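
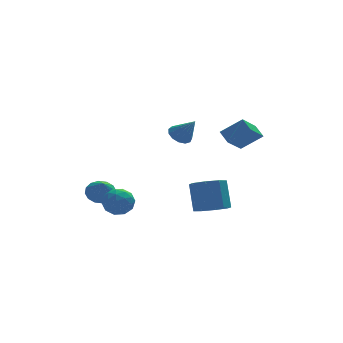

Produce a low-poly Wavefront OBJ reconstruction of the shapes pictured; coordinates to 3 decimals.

v 2.415 3.068 -4.002
v 3.414 3.395 -4.206
v 3.443 4.358 -2.522
v 2.445 4.032 -2.318
v 2.849 3.914 -4.493
v 2.879 4.877 -2.809
v 2.031 3.938 -4.493
v 2.06 4.901 -2.809
v 1.437 3.453 -4.204
v 1.467 4.416 -2.521
v 1.417 2.742 -3.798
v 1.446 3.705 -2.114
v 1.981 2.223 -3.511
v 2.011 3.186 -1.827
v 2.8 2.199 -3.511
v 2.829 3.162 -1.827
v 3.393 2.684 -3.799
v 3.423 3.647 -2.116
v -0.419 -0.271 3.4
v 0.036 -0.623 2.951
v 0.179 -1.029 4.6
v 0.232 -0.281 3.07
v 0.221 0.064 3.293
v 0.007 0.303 3.551
v -0.343 0.359 3.761
v -0.716 0.216 3.856
v -0.995 -0.082 3.807
v -1.091 -0.44 3.628
v -0.974 -0.744 3.377
v -0.68 -0.898 3.134
v -0.304 -0.853 2.975
v -3.662 4.27 -2.419
v -3.186 4.816 -1.92
v -3.738 3.37 -1.361
v -3.619 4.938 -1.847
v -4.063 4.88 -1.928
v -4.401 4.659 -2.14
v -4.54 4.334 -2.427
v -4.444 3.991 -2.712
v -4.138 3.723 -2.918
v -3.705 3.602 -2.99
v -3.261 3.659 -2.909
v -2.924 3.88 -2.697
v -2.784 4.206 -2.41
v -2.88 4.548 -2.125
v -3.674 2.112 -1.558
v -3.101 2.053 -2.322
v -3.699 0.567 -1.458
v -3.126 0.508 -2.222
v -2.788 0.853 -1.396
v -2.773 1.808 -1.458
v -4.027 0.812 -2.322
v -4.012 1.767 -2.384
v -3.32 1.25 -2.794
v -2.553 1.275 -2.222
v -4.247 1.345 -1.558
v -3.48 1.37 -0.986
v -3.386 2.218 -1.949
v -3.414 0.402 -1.831
v -3.215 0.605 -1.345
v -2.879 0.57 -1.795
v -3.193 2.074 -1.441
v -2.856 2.039 -1.89
v -2.671 1.334 -1.346
v -3.944 0.581 -1.89
v -3.607 0.546 -2.339
v -3.921 2.05 -1.985
v -3.585 2.015 -2.435
v -4.129 1.286 -2.434
v -3.177 1.711 -2.676
v -3.192 0.803 -2.617
v -3.722 0.982 -2.676
v -3.713 1.543 -2.712
v -2.727 1.726 -2.339
v -2.741 0.818 -2.28
v -2.542 1.021 -1.795
v -2.534 1.582 -1.831
v -2.855 1.254 -2.617
v -4.059 1.802 -1.5
v -4.073 0.894 -1.441
v -4.266 1.038 -1.949
v -4.258 1.599 -1.985
v -3.608 1.817 -1.163
v -3.623 0.909 -1.104
v -3.087 1.077 -1.068
v -3.078 1.638 -1.104
v -3.945 1.366 -1.163
v 3.367 1.006 1.429
v 2.261 -0.111 2.479
v 3.144 1.71 1.944
v 2.039 0.593 2.994
v 4.541 0.707 2.346
v 3.436 -0.41 3.396
v 4.319 1.411 2.861
v 3.213 0.294 3.911
f 2 1 5
f 2 5 3
f 3 5 6
f 3 6 4
f 5 1 7
f 5 7 6
f 6 7 8
f 6 8 4
f 7 1 9
f 7 9 8
f 8 9 10
f 8 10 4
f 9 1 11
f 9 11 10
f 10 11 12
f 10 12 4
f 11 1 13
f 11 13 12
f 12 13 14
f 12 14 4
f 13 1 15
f 13 15 14
f 14 15 16
f 14 16 4
f 15 1 17
f 15 17 16
f 16 17 18
f 16 18 4
f 17 1 2
f 17 2 18
f 18 2 3
f 18 3 4
f 20 19 22
f 20 22 21
f 22 19 23
f 22 23 21
f 23 19 24
f 23 24 21
f 24 19 25
f 24 25 21
f 25 19 26
f 25 26 21
f 26 19 27
f 26 27 21
f 27 19 28
f 27 28 21
f 28 19 29
f 28 29 21
f 29 19 30
f 29 30 21
f 30 19 31
f 30 31 21
f 31 19 20
f 31 20 21
f 33 32 35
f 33 35 34
f 35 32 36
f 35 36 34
f 36 32 37
f 36 37 34
f 37 32 38
f 37 38 34
f 38 32 39
f 38 39 34
f 39 32 40
f 39 40 34
f 40 32 41
f 40 41 34
f 41 32 42
f 41 42 34
f 42 32 43
f 42 43 34
f 43 32 44
f 43 44 34
f 44 32 45
f 44 45 34
f 45 32 33
f 45 33 34
f 46 83 62
f 83 57 86
f 62 86 51
f 83 86 62
f 46 62 58
f 62 51 63
f 58 63 47
f 62 63 58
f 46 58 67
f 58 47 68
f 67 68 53
f 58 68 67
f 46 67 79
f 67 53 82
f 79 82 56
f 67 82 79
f 46 79 83
f 79 56 87
f 83 87 57
f 79 87 83
f 47 63 74
f 63 51 77
f 74 77 55
f 63 77 74
f 51 86 64
f 86 57 85
f 64 85 50
f 86 85 64
f 57 87 84
f 87 56 80
f 84 80 48
f 87 80 84
f 56 82 81
f 82 53 69
f 81 69 52
f 82 69 81
f 53 68 73
f 68 47 70
f 73 70 54
f 68 70 73
f 49 75 61
f 75 55 76
f 61 76 50
f 75 76 61
f 49 61 59
f 61 50 60
f 59 60 48
f 61 60 59
f 49 59 66
f 59 48 65
f 66 65 52
f 59 65 66
f 49 66 71
f 66 52 72
f 71 72 54
f 66 72 71
f 49 71 75
f 71 54 78
f 75 78 55
f 71 78 75
f 50 76 64
f 76 55 77
f 64 77 51
f 76 77 64
f 48 60 84
f 60 50 85
f 84 85 57
f 60 85 84
f 52 65 81
f 65 48 80
f 81 80 56
f 65 80 81
f 54 72 73
f 72 52 69
f 73 69 53
f 72 69 73
f 55 78 74
f 78 54 70
f 74 70 47
f 78 70 74
f 89 91 88
f 92 89 88
f 88 91 90
f 90 92 88
f 89 95 91
f 93 89 92
f 93 95 89
f 91 95 90
f 94 92 90
f 90 95 94
f 94 93 92
f 95 93 94



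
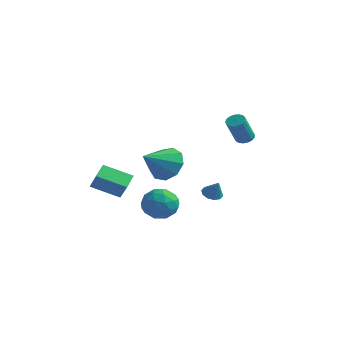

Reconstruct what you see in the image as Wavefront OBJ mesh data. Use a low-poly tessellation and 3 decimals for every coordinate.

v -1.304 3.325 -3.522
v -0.92 2.996 -3.807
v -0.776 3.175 -2.638
v -0.805 3.336 -3.818
v -0.88 3.671 -3.716
v -1.118 3.874 -3.54
v -1.426 3.867 -3.357
v -1.687 3.654 -3.237
v -1.802 3.314 -3.226
v -1.727 2.979 -3.328
v -1.49 2.776 -3.504
v -1.181 2.782 -3.687
v -1.687 0.158 -0.711
v -1.291 -0.391 -1.566
v -1.893 -1.398 0.191
v -0.736 -0.198 -1.107
v -0.626 0.161 -0.463
v -1.012 0.519 0.065
v -1.715 0.707 0.229
v -2.404 0.639 -0.046
v -2.758 0.345 -0.633
v -2.611 -0.036 -1.257
v -2.031 -0.327 -1.625
v -2.994 -4.016 -1.328
v -2.352 -4.261 -0.431
v -3.292 -3.192 -0.89
v -2.649 -3.436 0.007
v -1.771 -3.224 -1.987
v -1.128 -3.468 -1.09
v -2.068 -2.399 -1.549
v -1.426 -2.644 -0.652
v 1.146 2.76 1.01
v 1.534 2.488 0.824
v 1.583 1.627 2.184
v 1.194 1.9 2.37
v 1.643 2.674 0.938
v 1.692 1.814 2.298
v 1.638 2.881 1.069
v 1.687 2.02 2.428
v 1.52 3.059 1.186
v 1.568 2.198 2.546
v 1.316 3.169 1.263
v 1.365 2.309 2.623
v 1.073 3.186 1.282
v 1.122 2.325 2.642
v 0.847 3.105 1.239
v 0.896 2.244 2.599
v 0.689 2.945 1.143
v 0.738 2.084 2.503
v 0.636 2.743 1.017
v 0.685 1.882 2.377
v 0.7 2.545 0.89
v 0.748 1.684 2.249
v 0.865 2.396 0.789
v 0.914 1.535 2.149
v 1.095 2.331 0.74
v 1.144 1.47 2.1
v 1.337 2.364 0.752
v 1.385 1.503 2.112
v -0.865 -0.257 -3.387
v -0.292 -1.087 -3.418
v -1.908 -1.013 -2.382
v -1.335 -1.843 -2.413
v -0.997 -1.014 -1.946
v -0.353 -0.547 -2.567
v -1.847 -1.553 -3.233
v -1.203 -1.086 -3.854
v -0.899 -1.888 -3.322
v -0.374 -1.555 -2.527
v -1.826 -0.545 -3.273
v -1.301 -0.212 -2.478
v -0.487 -0.606 -3.491
v -1.713 -1.494 -2.309
v -1.514 -1.007 -2.035
v -1.178 -1.495 -2.053
v -0.523 -0.288 -2.991
v -0.186 -0.776 -3.009
v -0.601 -0.733 -2.144
v -2.014 -1.324 -2.791
v -1.677 -1.812 -2.809
v -1.022 -0.605 -3.747
v -0.686 -1.093 -3.765
v -1.599 -1.367 -3.656
v -0.507 -1.565 -3.452
v -1.12 -2.009 -2.862
v -1.421 -1.839 -3.344
v -1.042 -1.564 -3.709
v -0.199 -1.369 -2.985
v -0.811 -1.813 -2.394
v -0.613 -1.326 -2.12
v -0.234 -1.051 -2.485
v -0.555 -1.84 -2.929
v -1.389 -0.287 -3.406
v -2.001 -0.731 -2.815
v -1.966 -1.049 -3.315
v -1.587 -0.774 -3.68
v -1.08 -0.091 -2.938
v -1.693 -0.535 -2.348
v -1.158 -0.536 -2.091
v -0.779 -0.261 -2.456
v -1.645 -0.26 -2.871
f 2 1 4
f 2 4 3
f 4 1 5
f 4 5 3
f 5 1 6
f 5 6 3
f 6 1 7
f 6 7 3
f 7 1 8
f 7 8 3
f 8 1 9
f 8 9 3
f 9 1 10
f 9 10 3
f 10 1 11
f 10 11 3
f 11 1 12
f 11 12 3
f 12 1 2
f 12 2 3
f 14 13 16
f 14 16 15
f 16 13 17
f 16 17 15
f 17 13 18
f 17 18 15
f 18 13 19
f 18 19 15
f 19 13 20
f 19 20 15
f 20 13 21
f 20 21 15
f 21 13 22
f 21 22 15
f 22 13 23
f 22 23 15
f 23 13 14
f 23 14 15
f 25 27 24
f 28 25 24
f 24 27 26
f 26 28 24
f 25 31 27
f 29 25 28
f 29 31 25
f 27 31 26
f 30 28 26
f 26 31 30
f 30 29 28
f 31 29 30
f 33 32 36
f 33 36 34
f 34 36 37
f 34 37 35
f 36 32 38
f 36 38 37
f 37 38 39
f 37 39 35
f 38 32 40
f 38 40 39
f 39 40 41
f 39 41 35
f 40 32 42
f 40 42 41
f 41 42 43
f 41 43 35
f 42 32 44
f 42 44 43
f 43 44 45
f 43 45 35
f 44 32 46
f 44 46 45
f 45 46 47
f 45 47 35
f 46 32 48
f 46 48 47
f 47 48 49
f 47 49 35
f 48 32 50
f 48 50 49
f 49 50 51
f 49 51 35
f 50 32 52
f 50 52 51
f 51 52 53
f 51 53 35
f 52 32 54
f 52 54 53
f 53 54 55
f 53 55 35
f 54 32 56
f 54 56 55
f 55 56 57
f 55 57 35
f 56 32 58
f 56 58 57
f 57 58 59
f 57 59 35
f 58 32 33
f 58 33 59
f 59 33 34
f 59 34 35
f 60 97 76
f 97 71 100
f 76 100 65
f 97 100 76
f 60 76 72
f 76 65 77
f 72 77 61
f 76 77 72
f 60 72 81
f 72 61 82
f 81 82 67
f 72 82 81
f 60 81 93
f 81 67 96
f 93 96 70
f 81 96 93
f 60 93 97
f 93 70 101
f 97 101 71
f 93 101 97
f 61 77 88
f 77 65 91
f 88 91 69
f 77 91 88
f 65 100 78
f 100 71 99
f 78 99 64
f 100 99 78
f 71 101 98
f 101 70 94
f 98 94 62
f 101 94 98
f 70 96 95
f 96 67 83
f 95 83 66
f 96 83 95
f 67 82 87
f 82 61 84
f 87 84 68
f 82 84 87
f 63 89 75
f 89 69 90
f 75 90 64
f 89 90 75
f 63 75 73
f 75 64 74
f 73 74 62
f 75 74 73
f 63 73 80
f 73 62 79
f 80 79 66
f 73 79 80
f 63 80 85
f 80 66 86
f 85 86 68
f 80 86 85
f 63 85 89
f 85 68 92
f 89 92 69
f 85 92 89
f 64 90 78
f 90 69 91
f 78 91 65
f 90 91 78
f 62 74 98
f 74 64 99
f 98 99 71
f 74 99 98
f 66 79 95
f 79 62 94
f 95 94 70
f 79 94 95
f 68 86 87
f 86 66 83
f 87 83 67
f 86 83 87
f 69 92 88
f 92 68 84
f 88 84 61
f 92 84 88



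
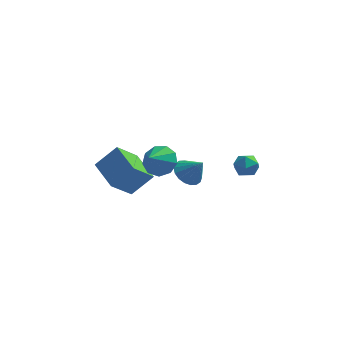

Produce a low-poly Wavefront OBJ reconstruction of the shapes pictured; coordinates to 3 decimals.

v -1.554 -0.783 -0.827
v -0.717 -0.603 -0.219
v -2.006 -1.837 0.107
v -1.264 -0.186 -0.014
v -1.947 -0.048 -0.189
v -2.446 -0.254 -0.663
v -2.527 -0.708 -1.214
v -2.153 -1.197 -1.584
v -1.498 -1.492 -1.6
v -0.869 -1.456 -1.254
v -0.561 -1.104 -0.709
v 2.614 0.299 -0.774
v 3.054 0.55 -1.432
v 3.146 -0.93 -0.888
v 3.586 -0.679 -1.546
v 3.769 -0.389 -0.789
v 3.44 0.371 -0.719
v 2.76 -0.751 -1.601
v 2.431 0.009 -1.531
v 3.144 -0.098 -1.943
v 3.767 0.125 -1.442
v 2.433 -0.505 -0.878
v 3.056 -0.282 -0.377
v -4.286 -0.714 -3.229
v -3.106 -0.214 -1.994
v -5.494 0.991 -2.767
v -4.314 1.491 -1.531
v -3.326 0.329 -4.569
v -2.146 0.829 -3.333
v -4.534 2.034 -4.106
v -3.354 2.534 -2.871
v -0.407 2.108 -3.731
v 0.359 2.388 -4.257
v 0.487 1.812 -2.589
v 0.235 2.754 -4.065
v -0.016 2.993 -3.807
v -0.345 3.056 -3.534
v -0.685 2.931 -3.3
v -0.971 2.643 -3.152
v -1.145 2.249 -3.118
v -1.172 1.827 -3.205
v -1.048 1.461 -3.397
v -0.797 1.223 -3.655
v -0.468 1.16 -3.928
v -0.128 1.285 -4.162
v 0.158 1.572 -4.311
v 0.331 1.966 -4.345
f 2 1 4
f 2 4 3
f 4 1 5
f 4 5 3
f 5 1 6
f 5 6 3
f 6 1 7
f 6 7 3
f 7 1 8
f 7 8 3
f 8 1 9
f 8 9 3
f 9 1 10
f 9 10 3
f 10 1 11
f 10 11 3
f 11 1 2
f 11 2 3
f 12 23 17
f 12 17 13
f 12 13 19
f 12 19 22
f 12 22 23
f 13 17 21
f 17 23 16
f 23 22 14
f 22 19 18
f 19 13 20
f 15 21 16
f 15 16 14
f 15 14 18
f 15 18 20
f 15 20 21
f 16 21 17
f 14 16 23
f 18 14 22
f 20 18 19
f 21 20 13
f 25 27 24
f 28 25 24
f 24 27 26
f 26 28 24
f 25 31 27
f 29 25 28
f 29 31 25
f 27 31 26
f 30 28 26
f 26 31 30
f 30 29 28
f 31 29 30
f 33 32 35
f 33 35 34
f 35 32 36
f 35 36 34
f 36 32 37
f 36 37 34
f 37 32 38
f 37 38 34
f 38 32 39
f 38 39 34
f 39 32 40
f 39 40 34
f 40 32 41
f 40 41 34
f 41 32 42
f 41 42 34
f 42 32 43
f 42 43 34
f 43 32 44
f 43 44 34
f 44 32 45
f 44 45 34
f 45 32 46
f 45 46 34
f 46 32 47
f 46 47 34
f 47 32 33
f 47 33 34



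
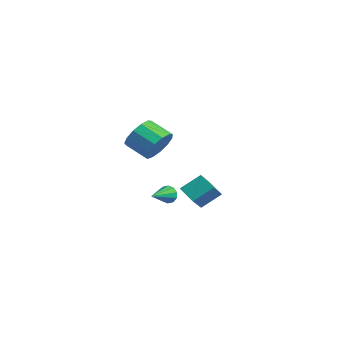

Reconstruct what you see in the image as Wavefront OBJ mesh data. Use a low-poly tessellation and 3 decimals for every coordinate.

v -0.717 0.883 -3.099
v -0.517 1.141 -2.548
v -0.083 -0.543 -2.661
v -0.881 0.996 -2.491
v -1.182 0.809 -2.666
v -1.306 0.649 -3.006
v -1.204 0.579 -3.382
v -0.917 0.625 -3.65
v -0.553 0.769 -3.707
v -0.252 0.956 -3.532
v -0.128 1.116 -3.192
v -0.23 1.186 -2.816
v 2.531 -1.494 2.331
v 3.21 -2.162 2.861
v 2.028 -2.794 3.579
v 1.349 -2.126 3.049
v 3.153 -1.66 3.211
v 1.972 -2.292 3.928
v 2.899 -1.105 3.28
v 1.718 -1.737 3.998
v 2.528 -0.674 3.049
v 1.346 -1.306 3.767
v 2.158 -0.503 2.59
v 0.976 -1.135 3.307
v 1.906 -0.647 2.048
v 0.724 -1.279 2.766
v 1.853 -1.06 1.597
v 0.671 -1.692 2.314
v 2.014 -1.611 1.378
v 0.833 -2.242 2.096
v 2.34 -2.124 1.463
v 1.159 -2.756 2.18
v 2.727 -2.438 1.823
v 1.545 -3.07 2.54
v 3.051 -2.452 2.344
v 1.869 -3.084 3.062
v -3.013 3.555 -4.66
v -2.706 4.758 -3.731
v -1.888 3.748 -5.282
v -1.581 4.951 -4.353
v -2.259 2.549 -3.607
v -1.952 3.752 -2.678
v -1.134 2.742 -4.229
v -0.827 3.945 -3.3
f 2 1 4
f 2 4 3
f 4 1 5
f 4 5 3
f 5 1 6
f 5 6 3
f 6 1 7
f 6 7 3
f 7 1 8
f 7 8 3
f 8 1 9
f 8 9 3
f 9 1 10
f 9 10 3
f 10 1 11
f 10 11 3
f 11 1 12
f 11 12 3
f 12 1 2
f 12 2 3
f 14 13 17
f 14 17 15
f 15 17 18
f 15 18 16
f 17 13 19
f 17 19 18
f 18 19 20
f 18 20 16
f 19 13 21
f 19 21 20
f 20 21 22
f 20 22 16
f 21 13 23
f 21 23 22
f 22 23 24
f 22 24 16
f 23 13 25
f 23 25 24
f 24 25 26
f 24 26 16
f 25 13 27
f 25 27 26
f 26 27 28
f 26 28 16
f 27 13 29
f 27 29 28
f 28 29 30
f 28 30 16
f 29 13 31
f 29 31 30
f 30 31 32
f 30 32 16
f 31 13 33
f 31 33 32
f 32 33 34
f 32 34 16
f 33 13 35
f 33 35 34
f 34 35 36
f 34 36 16
f 35 13 14
f 35 14 36
f 36 14 15
f 36 15 16
f 38 40 37
f 41 38 37
f 37 40 39
f 39 41 37
f 38 44 40
f 42 38 41
f 42 44 38
f 40 44 39
f 43 41 39
f 39 44 43
f 43 42 41
f 44 42 43



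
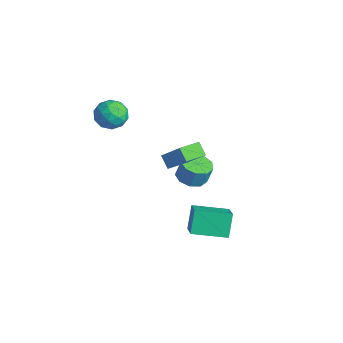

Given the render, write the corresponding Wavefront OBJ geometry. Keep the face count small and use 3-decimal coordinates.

v -3.407 -2.918 1.619
v -2.785 -3.171 0.938
v -4.455 -3.889 1.022
v -3.833 -4.142 0.341
v -3.678 -4.397 1.249
v -3.03 -3.798 1.619
v -4.21 -3.262 0.341
v -3.562 -2.663 0.711
v -3.281 -3.384 0.148
v -2.952 -4.085 0.71
v -4.288 -2.975 1.25
v -3.959 -3.676 1.812
v -3.004 -2.96 1.331
v -4.236 -4.1 0.629
v -4.145 -4.251 1.163
v -3.779 -4.399 0.763
v -3.148 -3.328 1.731
v -2.782 -3.477 1.331
v -3.307 -4.197 1.514
v -4.458 -3.583 0.629
v -4.092 -3.732 0.229
v -3.461 -2.661 1.197
v -3.095 -2.809 0.797
v -3.933 -2.863 0.446
v -2.93 -3.233 0.467
v -3.546 -3.804 0.115
v -3.767 -3.287 0.116
v -3.387 -2.934 0.333
v -2.736 -3.646 0.797
v -3.352 -4.216 0.445
v -3.261 -4.366 0.98
v -2.88 -4.014 1.197
v -3.028 -3.771 0.332
v -3.888 -2.844 1.515
v -4.504 -3.414 1.163
v -4.36 -3.046 0.763
v -3.979 -2.694 0.98
v -3.694 -3.256 1.845
v -4.31 -3.827 1.493
v -3.853 -4.126 1.627
v -3.473 -3.773 1.844
v -4.212 -3.289 1.628
v -2.023 0.239 -4.282
v -1.167 0.333 -4.463
v -0.961 0.576 -3.358
v -1.817 0.481 -3.178
v -1.451 0.861 -4.526
v -1.244 1.103 -3.421
v -2.002 1.097 -4.475
v -1.795 1.34 -3.37
v -2.563 0.932 -4.334
v -2.356 1.174 -3.229
v -2.872 0.442 -4.168
v -2.665 0.685 -3.063
v -2.784 -0.143 -4.057
v -2.577 0.1 -2.952
v -2.34 -0.549 -4.05
v -2.133 -0.306 -2.945
v -1.748 -0.587 -4.153
v -1.541 -0.344 -3.048
v -1.285 -0.238 -4.316
v -1.078 0.004 -3.211
v 0.452 -2.725 0.469
v 1.732 -2.359 1.88
v 0.253 -1.569 0.35
v 1.532 -1.202 1.761
v 1.068 -2.678 -0.101
v 2.347 -2.311 1.31
v 0.868 -1.521 -0.22
v 2.148 -1.155 1.191
v 1.337 -1.491 -3.259
v 2.51 -1.929 -2.508
v 2.177 0.192 -3.591
v 3.35 -0.246 -2.84
v 1.91 -2.014 -4.46
v 3.083 -2.452 -3.709
v 2.75 -0.331 -4.792
v 3.923 -0.769 -4.041
f 1 38 17
f 38 12 41
f 17 41 6
f 38 41 17
f 1 17 13
f 17 6 18
f 13 18 2
f 17 18 13
f 1 13 22
f 13 2 23
f 22 23 8
f 13 23 22
f 1 22 34
f 22 8 37
f 34 37 11
f 22 37 34
f 1 34 38
f 34 11 42
f 38 42 12
f 34 42 38
f 2 18 29
f 18 6 32
f 29 32 10
f 18 32 29
f 6 41 19
f 41 12 40
f 19 40 5
f 41 40 19
f 12 42 39
f 42 11 35
f 39 35 3
f 42 35 39
f 11 37 36
f 37 8 24
f 36 24 7
f 37 24 36
f 8 23 28
f 23 2 25
f 28 25 9
f 23 25 28
f 4 30 16
f 30 10 31
f 16 31 5
f 30 31 16
f 4 16 14
f 16 5 15
f 14 15 3
f 16 15 14
f 4 14 21
f 14 3 20
f 21 20 7
f 14 20 21
f 4 21 26
f 21 7 27
f 26 27 9
f 21 27 26
f 4 26 30
f 26 9 33
f 30 33 10
f 26 33 30
f 5 31 19
f 31 10 32
f 19 32 6
f 31 32 19
f 3 15 39
f 15 5 40
f 39 40 12
f 15 40 39
f 7 20 36
f 20 3 35
f 36 35 11
f 20 35 36
f 9 27 28
f 27 7 24
f 28 24 8
f 27 24 28
f 10 33 29
f 33 9 25
f 29 25 2
f 33 25 29
f 44 43 47
f 44 47 45
f 45 47 48
f 45 48 46
f 47 43 49
f 47 49 48
f 48 49 50
f 48 50 46
f 49 43 51
f 49 51 50
f 50 51 52
f 50 52 46
f 51 43 53
f 51 53 52
f 52 53 54
f 52 54 46
f 53 43 55
f 53 55 54
f 54 55 56
f 54 56 46
f 55 43 57
f 55 57 56
f 56 57 58
f 56 58 46
f 57 43 59
f 57 59 58
f 58 59 60
f 58 60 46
f 59 43 61
f 59 61 60
f 60 61 62
f 60 62 46
f 61 43 44
f 61 44 62
f 62 44 45
f 62 45 46
f 64 66 63
f 67 64 63
f 63 66 65
f 65 67 63
f 64 70 66
f 68 64 67
f 68 70 64
f 66 70 65
f 69 67 65
f 65 70 69
f 69 68 67
f 70 68 69
f 72 74 71
f 75 72 71
f 71 74 73
f 73 75 71
f 72 78 74
f 76 72 75
f 76 78 72
f 74 78 73
f 77 75 73
f 73 78 77
f 77 76 75
f 78 76 77



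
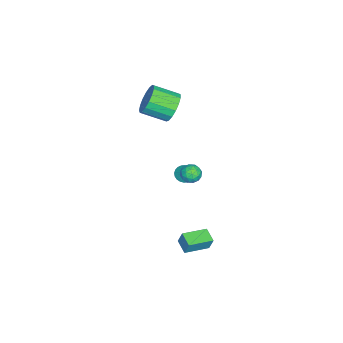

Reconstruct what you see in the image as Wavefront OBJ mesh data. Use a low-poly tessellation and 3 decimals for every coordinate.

v -3.921 -2.934 3.494
v -3.221 -3.099 2.757
v -2.839 -4.57 3.448
v -3.539 -4.406 4.186
v -2.968 -2.867 3.11
v -2.585 -4.338 3.802
v -2.933 -2.65 3.552
v -2.55 -4.122 4.243
v -3.124 -2.499 3.98
v -2.742 -3.97 4.672
v -3.498 -2.447 4.297
v -3.116 -3.918 4.989
v -3.969 -2.507 4.43
v -3.587 -3.978 5.122
v -4.429 -2.665 4.349
v -4.047 -4.136 5.04
v -4.773 -2.884 4.072
v -4.39 -4.356 4.763
v -4.921 -3.115 3.662
v -4.539 -4.587 4.354
v -4.841 -3.305 3.214
v -4.458 -4.776 3.906
v -4.549 -3.409 2.831
v -4.167 -4.881 3.522
v -4.114 -3.405 2.599
v -3.732 -4.877 3.29
v -3.635 -3.293 2.572
v -3.253 -4.765 3.264
v 2.652 1.03 -1.219
v 2.73 1.302 -0.386
v 3.3 1.63 -1.476
v 3.379 1.902 -0.643
v 3.721 -0.022 -0.977
v 3.8 0.25 -0.144
v 4.37 0.578 -1.234
v 4.448 0.85 -0.401
v -0.578 -0.271 0.478
v -0.142 -0.46 0.939
v -1.238 -1.06 0.781
v -0.802 -1.249 1.242
v -1.125 -0.674 1.308
v -0.717 -0.187 1.121
v -0.663 -1.333 0.599
v -0.255 -0.846 0.412
v -0.194 -1.116 1.014
v -0.479 -0.709 1.452
v -0.901 -0.811 0.268
v -1.186 -0.404 0.706
v -0.302 -0.297 0.682
v -1.078 -1.223 1.038
v -1.268 -0.886 1.077
v -1.011 -0.997 1.347
v -0.64 -0.136 0.789
v -0.383 -0.247 1.06
v -0.962 -0.373 1.276
v -0.997 -1.273 0.66
v -0.74 -1.384 0.931
v -0.369 -0.523 0.373
v -0.112 -0.634 0.643
v -0.418 -1.147 0.444
v -0.076 -0.793 0.997
v -0.464 -1.257 1.175
v -0.382 -1.306 0.797
v -0.143 -1.02 0.687
v -0.244 -0.554 1.254
v -0.632 -1.017 1.432
v -0.822 -0.68 1.471
v -0.582 -0.393 1.361
v -0.274 -0.94 1.298
v -0.748 -0.503 0.288
v -1.136 -0.966 0.466
v -0.798 -1.127 0.359
v -0.558 -0.84 0.249
v -0.916 -0.263 0.545
v -1.304 -0.727 0.723
v -1.237 -0.5 1.033
v -0.998 -0.214 0.923
v -1.106 -0.58 0.422
v -2.885 -1.88 -1.461
v -2.403 -1.752 -1.813
v -2.355 -1.5 -0.599
v -2.526 -1.549 -1.827
v -2.703 -1.396 -1.785
v -2.908 -1.316 -1.694
v -3.11 -1.323 -1.568
v -3.277 -1.414 -1.425
v -3.384 -1.576 -1.287
v -3.416 -1.784 -1.177
v -3.366 -2.007 -1.109
v -3.244 -2.21 -1.095
v -3.066 -2.363 -1.136
v -2.861 -2.443 -1.227
v -2.66 -2.436 -1.354
v -2.493 -2.345 -1.497
v -2.385 -2.183 -1.634
v -2.354 -1.975 -1.745
f 2 1 5
f 2 5 3
f 3 5 6
f 3 6 4
f 5 1 7
f 5 7 6
f 6 7 8
f 6 8 4
f 7 1 9
f 7 9 8
f 8 9 10
f 8 10 4
f 9 1 11
f 9 11 10
f 10 11 12
f 10 12 4
f 11 1 13
f 11 13 12
f 12 13 14
f 12 14 4
f 13 1 15
f 13 15 14
f 14 15 16
f 14 16 4
f 15 1 17
f 15 17 16
f 16 17 18
f 16 18 4
f 17 1 19
f 17 19 18
f 18 19 20
f 18 20 4
f 19 1 21
f 19 21 20
f 20 21 22
f 20 22 4
f 21 1 23
f 21 23 22
f 22 23 24
f 22 24 4
f 23 1 25
f 23 25 24
f 24 25 26
f 24 26 4
f 25 1 27
f 25 27 26
f 26 27 28
f 26 28 4
f 27 1 2
f 27 2 28
f 28 2 3
f 28 3 4
f 30 32 29
f 33 30 29
f 29 32 31
f 31 33 29
f 30 36 32
f 34 30 33
f 34 36 30
f 32 36 31
f 35 33 31
f 31 36 35
f 35 34 33
f 36 34 35
f 37 74 53
f 74 48 77
f 53 77 42
f 74 77 53
f 37 53 49
f 53 42 54
f 49 54 38
f 53 54 49
f 37 49 58
f 49 38 59
f 58 59 44
f 49 59 58
f 37 58 70
f 58 44 73
f 70 73 47
f 58 73 70
f 37 70 74
f 70 47 78
f 74 78 48
f 70 78 74
f 38 54 65
f 54 42 68
f 65 68 46
f 54 68 65
f 42 77 55
f 77 48 76
f 55 76 41
f 77 76 55
f 48 78 75
f 78 47 71
f 75 71 39
f 78 71 75
f 47 73 72
f 73 44 60
f 72 60 43
f 73 60 72
f 44 59 64
f 59 38 61
f 64 61 45
f 59 61 64
f 40 66 52
f 66 46 67
f 52 67 41
f 66 67 52
f 40 52 50
f 52 41 51
f 50 51 39
f 52 51 50
f 40 50 57
f 50 39 56
f 57 56 43
f 50 56 57
f 40 57 62
f 57 43 63
f 62 63 45
f 57 63 62
f 40 62 66
f 62 45 69
f 66 69 46
f 62 69 66
f 41 67 55
f 67 46 68
f 55 68 42
f 67 68 55
f 39 51 75
f 51 41 76
f 75 76 48
f 51 76 75
f 43 56 72
f 56 39 71
f 72 71 47
f 56 71 72
f 45 63 64
f 63 43 60
f 64 60 44
f 63 60 64
f 46 69 65
f 69 45 61
f 65 61 38
f 69 61 65
f 80 79 82
f 80 82 81
f 82 79 83
f 82 83 81
f 83 79 84
f 83 84 81
f 84 79 85
f 84 85 81
f 85 79 86
f 85 86 81
f 86 79 87
f 86 87 81
f 87 79 88
f 87 88 81
f 88 79 89
f 88 89 81
f 89 79 90
f 89 90 81
f 90 79 91
f 90 91 81
f 91 79 92
f 91 92 81
f 92 79 93
f 92 93 81
f 93 79 94
f 93 94 81
f 94 79 95
f 94 95 81
f 95 79 96
f 95 96 81
f 96 79 80
f 96 80 81



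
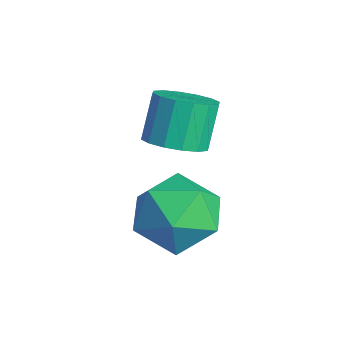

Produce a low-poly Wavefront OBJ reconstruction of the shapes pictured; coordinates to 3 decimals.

v -0.394 0.198 -3.726
v 0.704 0.34 -4.185
v 0.336 -0.94 -2.335
v 1.434 -0.798 -2.794
v 0.881 0.125 -2.266
v 0.43 0.828 -3.125
v 0.61 -1.428 -3.395
v 0.159 -0.725 -4.254
v 1.325 -0.665 -3.98
v 1.492 0.295 -3.282
v -0.452 -0.895 -3.238
v -0.285 0.065 -2.54
v -0.836 0.222 -1.944
v -0.085 0.482 -1.741
v -0.574 0.977 -0.572
v -1.324 0.718 -0.776
v -0.26 0.806 -1.951
v -0.749 1.302 -0.783
v -0.589 0.974 -2.16
v -1.078 1.47 -0.992
v -0.985 0.94 -2.311
v -1.473 1.436 -1.143
v -1.34 0.714 -2.364
v -1.828 1.21 -1.195
v -1.56 0.356 -2.304
v -2.049 0.852 -1.136
v -1.586 -0.037 -2.148
v -2.075 0.458 -0.979
v -1.411 -0.362 -1.937
v -1.9 0.134 -0.769
v -1.082 -0.53 -1.728
v -1.571 -0.034 -0.56
v -0.687 -0.496 -1.577
v -1.175 -0 -0.409
v -0.332 -0.27 -1.525
v -0.82 0.226 -0.356
v -0.111 0.088 -1.584
v -0.6 0.584 -0.416
f 1 12 6
f 1 6 2
f 1 2 8
f 1 8 11
f 1 11 12
f 2 6 10
f 6 12 5
f 12 11 3
f 11 8 7
f 8 2 9
f 4 10 5
f 4 5 3
f 4 3 7
f 4 7 9
f 4 9 10
f 5 10 6
f 3 5 12
f 7 3 11
f 9 7 8
f 10 9 2
f 14 13 17
f 14 17 15
f 15 17 18
f 15 18 16
f 17 13 19
f 17 19 18
f 18 19 20
f 18 20 16
f 19 13 21
f 19 21 20
f 20 21 22
f 20 22 16
f 21 13 23
f 21 23 22
f 22 23 24
f 22 24 16
f 23 13 25
f 23 25 24
f 24 25 26
f 24 26 16
f 25 13 27
f 25 27 26
f 26 27 28
f 26 28 16
f 27 13 29
f 27 29 28
f 28 29 30
f 28 30 16
f 29 13 31
f 29 31 30
f 30 31 32
f 30 32 16
f 31 13 33
f 31 33 32
f 32 33 34
f 32 34 16
f 33 13 35
f 33 35 34
f 34 35 36
f 34 36 16
f 35 13 37
f 35 37 36
f 36 37 38
f 36 38 16
f 37 13 14
f 37 14 38
f 38 14 15
f 38 15 16



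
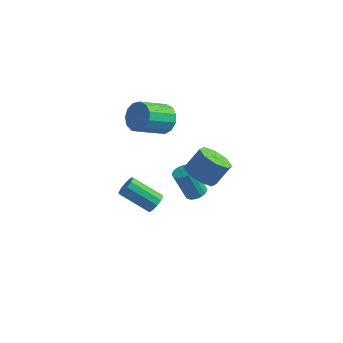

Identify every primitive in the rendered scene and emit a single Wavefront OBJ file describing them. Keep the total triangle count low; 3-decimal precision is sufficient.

v 1.658 -0.556 -0.662
v 1.928 -0.946 -0.345
v 0.472 -1.173 0.618
v 0.202 -0.784 0.302
v 1.978 -0.631 -0.196
v 0.522 -0.858 0.767
v 1.905 -0.288 -0.224
v 0.45 -0.515 0.739
v 1.738 -0.047 -0.42
v 0.283 -0.274 0.544
v 1.541 -0.001 -0.707
v 0.085 -0.228 0.256
v 1.388 -0.167 -0.978
v -0.068 -0.394 -0.015
v 1.338 -0.482 -1.127
v -0.118 -0.709 -0.164
v 1.41 -0.825 -1.099
v -0.045 -1.052 -0.136
v 1.577 -1.066 -0.904
v 0.122 -1.293 0.06
v 1.775 -1.112 -0.616
v 0.319 -1.339 0.347
v 0.675 2.298 3.017
v 1.333 1.786 2.85
v 0.582 0.531 3.736
v -0.075 1.042 3.903
v 1.439 2.012 3.259
v 0.688 0.757 4.145
v 1.302 2.328 3.591
v 0.551 1.073 4.477
v 0.966 2.635 3.741
v 0.215 1.38 4.627
v 0.538 2.835 3.661
v -0.213 1.58 4.547
v 0.153 2.864 3.377
v -0.597 1.609 4.263
v -0.065 2.713 2.978
v -0.816 1.458 3.864
v -0.048 2.43 2.592
v -0.799 1.175 3.478
v 0.198 2.106 2.34
v -0.553 0.851 3.226
v 0.596 1.842 2.304
v -0.155 0.587 3.19
v 1.019 1.723 2.494
v 0.268 0.467 3.38
v 3.159 1.088 0.701
v 3.915 1.265 0.226
v 4.416 1.909 1.264
v 3.661 1.732 1.739
v 3.432 1.761 0.152
v 3.933 2.405 1.19
v 2.789 1.862 0.4
v 3.29 2.506 1.437
v 2.363 1.51 0.824
v 2.864 2.154 1.861
v 2.404 0.911 1.176
v 2.905 1.555 2.214
v 2.887 0.415 1.25
v 3.388 1.059 2.288
v 3.53 0.314 1.003
v 4.031 0.958 2.04
v 3.956 0.666 0.579
v 4.457 1.31 1.616
v 1.923 3.315 -3.064
v 2.359 2.967 -2.905
v 1.694 2.838 -1.357
v 1.257 3.185 -1.516
v 2.451 3.222 -2.845
v 1.786 3.093 -1.296
v 2.423 3.498 -2.834
v 1.757 3.369 -1.286
v 2.279 3.732 -2.876
v 1.614 3.602 -1.328
v 2.054 3.87 -2.961
v 1.389 3.741 -1.413
v 1.799 3.881 -3.07
v 1.133 3.752 -1.522
v 1.572 3.763 -3.177
v 0.907 3.633 -1.629
v 1.426 3.541 -3.259
v 0.76 3.412 -1.711
v 1.393 3.268 -3.296
v 0.728 3.139 -1.748
v 1.482 3.006 -3.279
v 0.816 2.876 -1.731
v 1.672 2.814 -3.214
v 1.006 2.684 -1.666
v 1.919 2.737 -3.114
v 1.253 2.607 -1.566
v 2.167 2.792 -3.003
v 1.502 2.663 -1.455
f 2 1 5
f 2 5 3
f 3 5 6
f 3 6 4
f 5 1 7
f 5 7 6
f 6 7 8
f 6 8 4
f 7 1 9
f 7 9 8
f 8 9 10
f 8 10 4
f 9 1 11
f 9 11 10
f 10 11 12
f 10 12 4
f 11 1 13
f 11 13 12
f 12 13 14
f 12 14 4
f 13 1 15
f 13 15 14
f 14 15 16
f 14 16 4
f 15 1 17
f 15 17 16
f 16 17 18
f 16 18 4
f 17 1 19
f 17 19 18
f 18 19 20
f 18 20 4
f 19 1 21
f 19 21 20
f 20 21 22
f 20 22 4
f 21 1 2
f 21 2 22
f 22 2 3
f 22 3 4
f 24 23 27
f 24 27 25
f 25 27 28
f 25 28 26
f 27 23 29
f 27 29 28
f 28 29 30
f 28 30 26
f 29 23 31
f 29 31 30
f 30 31 32
f 30 32 26
f 31 23 33
f 31 33 32
f 32 33 34
f 32 34 26
f 33 23 35
f 33 35 34
f 34 35 36
f 34 36 26
f 35 23 37
f 35 37 36
f 36 37 38
f 36 38 26
f 37 23 39
f 37 39 38
f 38 39 40
f 38 40 26
f 39 23 41
f 39 41 40
f 40 41 42
f 40 42 26
f 41 23 43
f 41 43 42
f 42 43 44
f 42 44 26
f 43 23 45
f 43 45 44
f 44 45 46
f 44 46 26
f 45 23 24
f 45 24 46
f 46 24 25
f 46 25 26
f 48 47 51
f 48 51 49
f 49 51 52
f 49 52 50
f 51 47 53
f 51 53 52
f 52 53 54
f 52 54 50
f 53 47 55
f 53 55 54
f 54 55 56
f 54 56 50
f 55 47 57
f 55 57 56
f 56 57 58
f 56 58 50
f 57 47 59
f 57 59 58
f 58 59 60
f 58 60 50
f 59 47 61
f 59 61 60
f 60 61 62
f 60 62 50
f 61 47 63
f 61 63 62
f 62 63 64
f 62 64 50
f 63 47 48
f 63 48 64
f 64 48 49
f 64 49 50
f 66 65 69
f 66 69 67
f 67 69 70
f 67 70 68
f 69 65 71
f 69 71 70
f 70 71 72
f 70 72 68
f 71 65 73
f 71 73 72
f 72 73 74
f 72 74 68
f 73 65 75
f 73 75 74
f 74 75 76
f 74 76 68
f 75 65 77
f 75 77 76
f 76 77 78
f 76 78 68
f 77 65 79
f 77 79 78
f 78 79 80
f 78 80 68
f 79 65 81
f 79 81 80
f 80 81 82
f 80 82 68
f 81 65 83
f 81 83 82
f 82 83 84
f 82 84 68
f 83 65 85
f 83 85 84
f 84 85 86
f 84 86 68
f 85 65 87
f 85 87 86
f 86 87 88
f 86 88 68
f 87 65 89
f 87 89 88
f 88 89 90
f 88 90 68
f 89 65 91
f 89 91 90
f 90 91 92
f 90 92 68
f 91 65 66
f 91 66 92
f 92 66 67
f 92 67 68



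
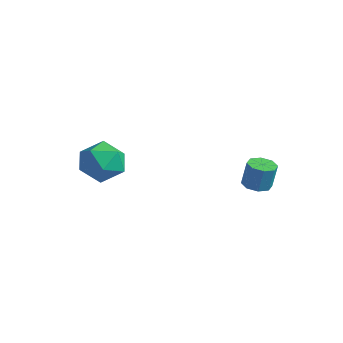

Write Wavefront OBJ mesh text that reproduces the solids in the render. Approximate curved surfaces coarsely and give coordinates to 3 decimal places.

v 1.213 3.407 -1.6
v 1.576 3.911 -1.708
v 1.749 4.037 -0.527
v 1.387 3.533 -0.42
v 1.111 4.026 -1.652
v 1.285 4.153 -0.471
v 0.706 3.779 -1.566
v 0.88 3.905 -0.385
v 0.598 3.314 -1.5
v 0.772 3.44 -0.319
v 0.851 2.903 -1.493
v 1.024 3.029 -0.312
v 1.315 2.787 -1.549
v 1.489 2.914 -0.368
v 1.72 3.035 -1.635
v 1.894 3.161 -0.454
v 1.828 3.5 -1.701
v 2.002 3.626 -0.52
v -2.399 -0.426 -0.057
v -1.613 -1.031 -0.518
v -3.407 -1.869 0.118
v -2.621 -2.474 -0.343
v -2.469 -2.046 0.651
v -1.846 -1.154 0.544
v -3.174 -1.746 -0.944
v -2.551 -0.854 -1.051
v -2.092 -1.847 -1.066
v -1.656 -2.032 -0.08
v -3.364 -0.868 -0.32
v -2.928 -1.053 0.666
f 2 1 5
f 2 5 3
f 3 5 6
f 3 6 4
f 5 1 7
f 5 7 6
f 6 7 8
f 6 8 4
f 7 1 9
f 7 9 8
f 8 9 10
f 8 10 4
f 9 1 11
f 9 11 10
f 10 11 12
f 10 12 4
f 11 1 13
f 11 13 12
f 12 13 14
f 12 14 4
f 13 1 15
f 13 15 14
f 14 15 16
f 14 16 4
f 15 1 17
f 15 17 16
f 16 17 18
f 16 18 4
f 17 1 2
f 17 2 18
f 18 2 3
f 18 3 4
f 19 30 24
f 19 24 20
f 19 20 26
f 19 26 29
f 19 29 30
f 20 24 28
f 24 30 23
f 30 29 21
f 29 26 25
f 26 20 27
f 22 28 23
f 22 23 21
f 22 21 25
f 22 25 27
f 22 27 28
f 23 28 24
f 21 23 30
f 25 21 29
f 27 25 26
f 28 27 20



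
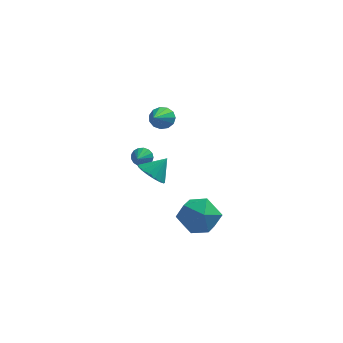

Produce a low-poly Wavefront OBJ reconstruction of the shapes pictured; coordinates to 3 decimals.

v 3.102 -1.731 -2.836
v 4.029 -1.606 -2.037
v 2.771 -3.574 -2.163
v 3.698 -3.449 -1.364
v 2.665 -2.798 -1.214
v 2.87 -1.659 -1.63
v 3.93 -3.521 -2.57
v 4.135 -2.382 -2.986
v 4.541 -2.712 -1.872
v 3.759 -2.266 -1.035
v 3.041 -2.914 -3.165
v 2.259 -2.468 -2.328
v 1.043 -2.229 0.553
v 1.696 -2.674 0.239
v 1.777 -1.771 1.427
v 1.713 -2.32 0.038
v 1.577 -1.946 -0.044
v 1.319 -1.636 0.01
v 0.997 -1.463 0.189
v 0.686 -1.465 0.451
v 0.457 -1.642 0.737
v 0.362 -1.954 0.98
v 0.423 -2.329 1.126
v 0.626 -2.681 1.14
v 0.925 -2.93 1.02
v 1.25 -3.018 0.793
v 1.529 -2.926 0.511
v 0.037 3.041 -1.934
v 0.363 3.222 -1.464
v -0.117 2.159 -1.486
v 0.096 3.303 -1.397
v -0.185 3.323 -1.453
v -0.415 3.279 -1.62
v -0.541 3.18 -1.858
v -0.535 3.049 -2.114
v -0.398 2.917 -2.328
v -0.161 2.812 -2.452
v 0.122 2.76 -2.457
v 0.385 2.772 -2.342
v 0.568 2.846 -2.134
v 0.63 2.964 -1.88
v 0.556 3.1 -1.638
v 0.946 4.409 0.204
v 1.648 4.364 0.299
v 0.674 2.651 1.356
v 1.507 4.584 0.602
v 1.188 4.749 0.778
v 0.792 4.806 0.772
v 0.445 4.737 0.586
v 0.257 4.564 0.278
v 0.287 4.342 -0.054
v 0.527 4.141 -0.303
v 0.9 4.026 -0.392
v 1.287 4.032 -0.292
v 1.566 4.158 -0.034
f 1 12 6
f 1 6 2
f 1 2 8
f 1 8 11
f 1 11 12
f 2 6 10
f 6 12 5
f 12 11 3
f 11 8 7
f 8 2 9
f 4 10 5
f 4 5 3
f 4 3 7
f 4 7 9
f 4 9 10
f 5 10 6
f 3 5 12
f 7 3 11
f 9 7 8
f 10 9 2
f 14 13 16
f 14 16 15
f 16 13 17
f 16 17 15
f 17 13 18
f 17 18 15
f 18 13 19
f 18 19 15
f 19 13 20
f 19 20 15
f 20 13 21
f 20 21 15
f 21 13 22
f 21 22 15
f 22 13 23
f 22 23 15
f 23 13 24
f 23 24 15
f 24 13 25
f 24 25 15
f 25 13 26
f 25 26 15
f 26 13 27
f 26 27 15
f 27 13 14
f 27 14 15
f 29 28 31
f 29 31 30
f 31 28 32
f 31 32 30
f 32 28 33
f 32 33 30
f 33 28 34
f 33 34 30
f 34 28 35
f 34 35 30
f 35 28 36
f 35 36 30
f 36 28 37
f 36 37 30
f 37 28 38
f 37 38 30
f 38 28 39
f 38 39 30
f 39 28 40
f 39 40 30
f 40 28 41
f 40 41 30
f 41 28 42
f 41 42 30
f 42 28 29
f 42 29 30
f 44 43 46
f 44 46 45
f 46 43 47
f 46 47 45
f 47 43 48
f 47 48 45
f 48 43 49
f 48 49 45
f 49 43 50
f 49 50 45
f 50 43 51
f 50 51 45
f 51 43 52
f 51 52 45
f 52 43 53
f 52 53 45
f 53 43 54
f 53 54 45
f 54 43 55
f 54 55 45
f 55 43 44
f 55 44 45



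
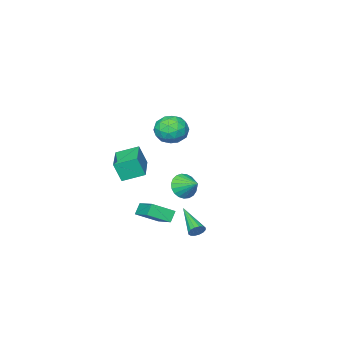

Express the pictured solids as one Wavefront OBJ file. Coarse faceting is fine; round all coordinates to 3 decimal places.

v 3.223 -1.599 -3.378
v 3.736 0.037 -2.582
v 2.083 -0.893 -4.094
v 2.597 0.743 -3.298
v 3.723 -1.443 -4.022
v 4.237 0.193 -3.226
v 2.584 -0.737 -4.738
v 3.097 0.899 -3.942
v 2.339 -1.939 -0.483
v 2.641 -2.301 0.771
v 3.814 -0.391 -0.391
v 4.116 -0.753 0.863
v 3.324 -2.847 -0.983
v 3.626 -3.209 0.271
v 4.799 -1.299 -0.891
v 5.101 -1.661 0.363
v 3.605 3.631 -3.315
v 3.819 3.368 -3.71
v 3.015 1.849 -2.445
v 4.015 3.392 -3.528
v 4.102 3.48 -3.289
v 4.056 3.609 -3.057
v 3.889 3.743 -2.894
v 3.646 3.848 -2.844
v 3.392 3.895 -2.921
v 3.195 3.871 -3.103
v 3.108 3.783 -3.342
v 3.155 3.654 -3.574
v 3.322 3.519 -3.737
v 3.565 3.415 -3.786
v 0.195 -1.182 -2.885
v 0.887 -0.887 -3.415
v 0.205 0.002 -2.215
v 0.58 -0.772 -3.614
v 0.207 -0.728 -3.686
v -0.168 -0.762 -3.619
v -0.481 -0.869 -3.426
v -0.676 -1.029 -3.14
v -0.722 -1.216 -2.809
v -0.608 -1.397 -2.492
v -0.356 -1.541 -2.242
v -0.009 -1.623 -2.104
v 0.374 -1.628 -2.101
v 0.725 -1.556 -2.234
v 0.985 -1.419 -2.479
v 1.108 -1.241 -2.794
v 1.073 -1.053 -3.126
v 2.747 1.38 4.386
v 3.257 2.25 4.131
v 3.683 0.51 3.289
v 4.193 1.38 3.034
v 4.325 0.957 3.975
v 3.747 1.495 4.654
v 3.193 1.265 2.766
v 2.615 1.803 3.445
v 3.533 2.18 3.13
v 4.232 1.989 3.877
v 2.708 0.771 3.543
v 3.407 0.58 4.29
v 2.92 1.891 4.355
v 4.02 0.869 3.065
v 4.098 0.62 3.619
v 4.397 1.132 3.468
v 3.208 1.447 4.662
v 3.507 1.959 4.512
v 4.135 1.199 4.421
v 3.433 0.801 2.908
v 3.732 1.313 2.758
v 2.543 1.628 3.952
v 2.842 2.14 3.801
v 2.805 1.561 2.999
v 3.382 2.362 3.616
v 3.932 1.85 2.971
v 3.344 1.782 2.814
v 3.004 2.099 3.213
v 3.793 2.25 4.056
v 4.343 1.738 3.411
v 4.421 1.49 3.964
v 4.081 1.806 4.363
v 3.955 2.208 3.467
v 2.597 1.022 4.009
v 3.147 0.51 3.364
v 2.859 0.954 3.057
v 2.519 1.27 3.456
v 3.008 0.91 4.449
v 3.558 0.398 3.804
v 3.936 0.661 4.207
v 3.596 0.978 4.606
v 2.985 0.552 3.953
f 2 4 1
f 5 2 1
f 1 4 3
f 3 5 1
f 2 8 4
f 6 2 5
f 6 8 2
f 4 8 3
f 7 5 3
f 3 8 7
f 7 6 5
f 8 6 7
f 10 12 9
f 13 10 9
f 9 12 11
f 11 13 9
f 10 16 12
f 14 10 13
f 14 16 10
f 12 16 11
f 15 13 11
f 11 16 15
f 15 14 13
f 16 14 15
f 18 17 20
f 18 20 19
f 20 17 21
f 20 21 19
f 21 17 22
f 21 22 19
f 22 17 23
f 22 23 19
f 23 17 24
f 23 24 19
f 24 17 25
f 24 25 19
f 25 17 26
f 25 26 19
f 26 17 27
f 26 27 19
f 27 17 28
f 27 28 19
f 28 17 29
f 28 29 19
f 29 17 30
f 29 30 19
f 30 17 18
f 30 18 19
f 32 31 34
f 32 34 33
f 34 31 35
f 34 35 33
f 35 31 36
f 35 36 33
f 36 31 37
f 36 37 33
f 37 31 38
f 37 38 33
f 38 31 39
f 38 39 33
f 39 31 40
f 39 40 33
f 40 31 41
f 40 41 33
f 41 31 42
f 41 42 33
f 42 31 43
f 42 43 33
f 43 31 44
f 43 44 33
f 44 31 45
f 44 45 33
f 45 31 46
f 45 46 33
f 46 31 47
f 46 47 33
f 47 31 32
f 47 32 33
f 48 85 64
f 85 59 88
f 64 88 53
f 85 88 64
f 48 64 60
f 64 53 65
f 60 65 49
f 64 65 60
f 48 60 69
f 60 49 70
f 69 70 55
f 60 70 69
f 48 69 81
f 69 55 84
f 81 84 58
f 69 84 81
f 48 81 85
f 81 58 89
f 85 89 59
f 81 89 85
f 49 65 76
f 65 53 79
f 76 79 57
f 65 79 76
f 53 88 66
f 88 59 87
f 66 87 52
f 88 87 66
f 59 89 86
f 89 58 82
f 86 82 50
f 89 82 86
f 58 84 83
f 84 55 71
f 83 71 54
f 84 71 83
f 55 70 75
f 70 49 72
f 75 72 56
f 70 72 75
f 51 77 63
f 77 57 78
f 63 78 52
f 77 78 63
f 51 63 61
f 63 52 62
f 61 62 50
f 63 62 61
f 51 61 68
f 61 50 67
f 68 67 54
f 61 67 68
f 51 68 73
f 68 54 74
f 73 74 56
f 68 74 73
f 51 73 77
f 73 56 80
f 77 80 57
f 73 80 77
f 52 78 66
f 78 57 79
f 66 79 53
f 78 79 66
f 50 62 86
f 62 52 87
f 86 87 59
f 62 87 86
f 54 67 83
f 67 50 82
f 83 82 58
f 67 82 83
f 56 74 75
f 74 54 71
f 75 71 55
f 74 71 75
f 57 80 76
f 80 56 72
f 76 72 49
f 80 72 76



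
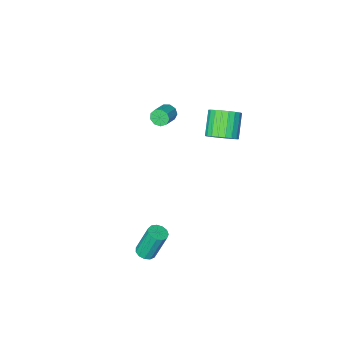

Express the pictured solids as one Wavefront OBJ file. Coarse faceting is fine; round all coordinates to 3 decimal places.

v 1.753 1.849 -4.455
v 2.137 1.433 -4.256
v 1.592 1.856 -2.325
v 1.207 2.271 -2.525
v 2.31 1.724 -4.271
v 1.764 2.147 -2.34
v 2.305 2.054 -4.344
v 1.76 2.476 -2.414
v 2.126 2.318 -4.453
v 1.581 2.741 -2.522
v 1.827 2.434 -4.562
v 1.282 2.857 -2.632
v 1.506 2.364 -4.638
v 0.96 2.787 -2.707
v 1.262 2.13 -4.655
v 0.717 2.553 -2.725
v 1.174 1.807 -4.609
v 0.629 2.23 -2.679
v 1.27 1.497 -4.514
v 0.725 1.92 -2.584
v 1.519 1.298 -4.401
v 0.974 1.721 -2.47
v 1.842 1.275 -4.304
v 1.297 1.698 -2.374
v -3.435 1.242 2.758
v -2.666 0.752 2.886
v -3.457 -0.191 4.029
v -4.225 0.298 3.902
v -2.626 1.032 3.144
v -3.417 0.088 4.287
v -2.726 1.348 3.335
v -3.517 0.404 4.479
v -2.949 1.645 3.427
v -3.739 0.702 4.571
v -3.255 1.873 3.403
v -4.045 0.929 4.547
v -3.593 1.991 3.268
v -4.383 1.048 4.411
v -3.903 1.98 3.044
v -4.693 1.037 4.188
v -4.132 1.842 2.771
v -4.923 0.898 3.915
v -4.241 1.599 2.496
v -5.031 0.656 3.64
v -4.21 1.295 2.266
v -5.001 0.351 3.41
v -4.046 0.981 2.121
v -4.836 0.038 3.265
v -3.775 0.713 2.087
v -4.566 -0.23 3.23
v -3.446 0.536 2.168
v -4.236 -0.407 3.312
v -3.115 0.481 2.352
v -3.905 -0.462 3.495
v -2.839 0.557 2.605
v -3.629 -0.386 3.749
v -2.312 -2.603 2.343
v -2.017 -2.675 1.849
v -1.153 -2.109 2.283
v -1.448 -2.037 2.777
v -2.228 -2.339 1.833
v -1.364 -1.774 2.267
v -2.479 -2.127 2.056
v -1.615 -1.562 2.49
v -2.651 -2.137 2.413
v -1.787 -1.572 2.847
v -2.665 -2.365 2.737
v -1.801 -1.8 3.171
v -2.514 -2.704 2.877
v -1.65 -2.139 3.311
v -2.268 -2.996 2.767
v -1.404 -2.431 3.201
v -2.043 -3.103 2.459
v -1.179 -2.538 2.893
v -1.943 -2.976 2.096
v -1.079 -2.411 2.53
f 2 1 5
f 2 5 3
f 3 5 6
f 3 6 4
f 5 1 7
f 5 7 6
f 6 7 8
f 6 8 4
f 7 1 9
f 7 9 8
f 8 9 10
f 8 10 4
f 9 1 11
f 9 11 10
f 10 11 12
f 10 12 4
f 11 1 13
f 11 13 12
f 12 13 14
f 12 14 4
f 13 1 15
f 13 15 14
f 14 15 16
f 14 16 4
f 15 1 17
f 15 17 16
f 16 17 18
f 16 18 4
f 17 1 19
f 17 19 18
f 18 19 20
f 18 20 4
f 19 1 21
f 19 21 20
f 20 21 22
f 20 22 4
f 21 1 23
f 21 23 22
f 22 23 24
f 22 24 4
f 23 1 2
f 23 2 24
f 24 2 3
f 24 3 4
f 26 25 29
f 26 29 27
f 27 29 30
f 27 30 28
f 29 25 31
f 29 31 30
f 30 31 32
f 30 32 28
f 31 25 33
f 31 33 32
f 32 33 34
f 32 34 28
f 33 25 35
f 33 35 34
f 34 35 36
f 34 36 28
f 35 25 37
f 35 37 36
f 36 37 38
f 36 38 28
f 37 25 39
f 37 39 38
f 38 39 40
f 38 40 28
f 39 25 41
f 39 41 40
f 40 41 42
f 40 42 28
f 41 25 43
f 41 43 42
f 42 43 44
f 42 44 28
f 43 25 45
f 43 45 44
f 44 45 46
f 44 46 28
f 45 25 47
f 45 47 46
f 46 47 48
f 46 48 28
f 47 25 49
f 47 49 48
f 48 49 50
f 48 50 28
f 49 25 51
f 49 51 50
f 50 51 52
f 50 52 28
f 51 25 53
f 51 53 52
f 52 53 54
f 52 54 28
f 53 25 55
f 53 55 54
f 54 55 56
f 54 56 28
f 55 25 26
f 55 26 56
f 56 26 27
f 56 27 28
f 58 57 61
f 58 61 59
f 59 61 62
f 59 62 60
f 61 57 63
f 61 63 62
f 62 63 64
f 62 64 60
f 63 57 65
f 63 65 64
f 64 65 66
f 64 66 60
f 65 57 67
f 65 67 66
f 66 67 68
f 66 68 60
f 67 57 69
f 67 69 68
f 68 69 70
f 68 70 60
f 69 57 71
f 69 71 70
f 70 71 72
f 70 72 60
f 71 57 73
f 71 73 72
f 72 73 74
f 72 74 60
f 73 57 75
f 73 75 74
f 74 75 76
f 74 76 60
f 75 57 58
f 75 58 76
f 76 58 59
f 76 59 60



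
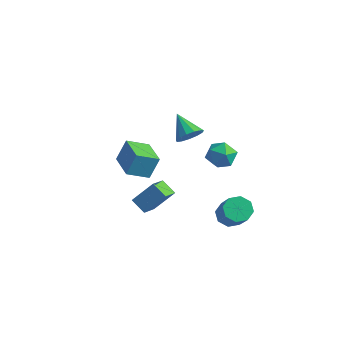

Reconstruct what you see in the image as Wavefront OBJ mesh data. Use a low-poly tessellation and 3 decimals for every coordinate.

v 0.108 -2.448 -2.47
v 0.768 -1.696 -1.393
v -0.178 -1.444 -2.997
v 0.481 -0.691 -1.92
v 0.899 -2.469 -2.94
v 1.558 -1.716 -1.863
v 0.612 -1.464 -3.467
v 1.272 -0.712 -2.39
v -2.977 -0.181 -2.449
v -2.778 0.338 -1.285
v -2.356 0.788 -2.987
v -2.157 1.307 -1.823
v -1.543 -1.027 -2.317
v -1.344 -0.508 -1.153
v -0.922 -0.058 -2.855
v -0.723 0.461 -1.691
v 2.037 -0.556 2.011
v 2.423 -0.7 2.59
v 0.943 -0.204 2.829
v 2.485 -0.314 2.506
v 2.404 -0.004 2.265
v 2.207 0.13 1.944
v 1.956 0.046 1.644
v 1.731 -0.229 1.461
v 1.602 -0.608 1.452
v 1.612 -0.97 1.621
v 1.756 -1.201 1.914
v 1.99 -1.227 2.238
v 2.238 -1.04 2.49
v 3.718 0.199 1.752
v 4.473 -0.083 1.832
v 3.307 -0.997 1.408
v 4.062 -1.279 1.488
v 3.644 -1.049 2.142
v 3.898 -0.311 2.355
v 3.882 -0.769 0.885
v 4.136 -0.031 1.098
v 4.574 -0.682 1.296
v 4.427 -0.855 2.073
v 3.353 -0.225 1.167
v 3.206 -0.398 1.944
v 2.777 1.582 -4.588
v 3.337 2.051 -4.759
v 4.422 1.288 -3.303
v 3.863 0.818 -3.132
v 2.974 2.273 -4.373
v 4.06 1.509 -2.917
v 2.497 2.089 -4.112
v 3.582 1.326 -2.657
v 2.183 1.609 -4.131
v 3.269 0.845 -2.675
v 2.218 1.112 -4.417
v 3.303 0.349 -2.961
v 2.58 0.891 -4.803
v 3.666 0.127 -3.347
v 3.058 1.074 -5.063
v 4.143 0.311 -3.608
v 3.371 1.555 -5.045
v 4.457 0.791 -3.589
f 2 4 1
f 5 2 1
f 1 4 3
f 3 5 1
f 2 8 4
f 6 2 5
f 6 8 2
f 4 8 3
f 7 5 3
f 3 8 7
f 7 6 5
f 8 6 7
f 10 12 9
f 13 10 9
f 9 12 11
f 11 13 9
f 10 16 12
f 14 10 13
f 14 16 10
f 12 16 11
f 15 13 11
f 11 16 15
f 15 14 13
f 16 14 15
f 18 17 20
f 18 20 19
f 20 17 21
f 20 21 19
f 21 17 22
f 21 22 19
f 22 17 23
f 22 23 19
f 23 17 24
f 23 24 19
f 24 17 25
f 24 25 19
f 25 17 26
f 25 26 19
f 26 17 27
f 26 27 19
f 27 17 28
f 27 28 19
f 28 17 29
f 28 29 19
f 29 17 18
f 29 18 19
f 30 41 35
f 30 35 31
f 30 31 37
f 30 37 40
f 30 40 41
f 31 35 39
f 35 41 34
f 41 40 32
f 40 37 36
f 37 31 38
f 33 39 34
f 33 34 32
f 33 32 36
f 33 36 38
f 33 38 39
f 34 39 35
f 32 34 41
f 36 32 40
f 38 36 37
f 39 38 31
f 43 42 46
f 43 46 44
f 44 46 47
f 44 47 45
f 46 42 48
f 46 48 47
f 47 48 49
f 47 49 45
f 48 42 50
f 48 50 49
f 49 50 51
f 49 51 45
f 50 42 52
f 50 52 51
f 51 52 53
f 51 53 45
f 52 42 54
f 52 54 53
f 53 54 55
f 53 55 45
f 54 42 56
f 54 56 55
f 55 56 57
f 55 57 45
f 56 42 58
f 56 58 57
f 57 58 59
f 57 59 45
f 58 42 43
f 58 43 59
f 59 43 44
f 59 44 45



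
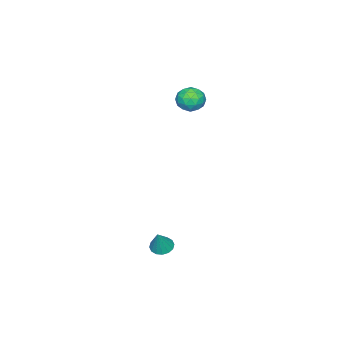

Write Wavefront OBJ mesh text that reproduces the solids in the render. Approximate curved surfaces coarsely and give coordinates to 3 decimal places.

v 2.931 0.69 -3.622
v 3.489 0.718 -3.892
v 3.509 0.81 -2.418
v 3.39 1.022 -3.875
v 3.168 1.238 -3.79
v 2.883 1.307 -3.66
v 2.61 1.211 -3.519
v 2.424 0.975 -3.407
v 2.374 0.663 -3.351
v 2.473 0.358 -3.369
v 2.695 0.142 -3.454
v 2.98 0.073 -3.584
v 3.252 0.17 -3.724
v 3.438 0.405 -3.837
v -2.992 -0.53 3.997
v -2.194 -0.344 4.007
v -2.726 -1.636 3.313
v -1.928 -1.45 3.323
v -2.307 -1.666 4.017
v -2.471 -0.983 4.44
v -2.449 -0.997 2.88
v -2.613 -0.314 3.303
v -1.858 -0.632 3.317
v -1.77 -1.046 4.019
v -3.15 -0.934 3.301
v -3.062 -1.348 4.003
v -2.616 -0.34 4.062
v -2.304 -1.64 3.258
v -2.526 -1.767 3.666
v -2.057 -1.658 3.671
v -2.779 -0.716 4.317
v -2.31 -0.607 4.322
v -2.376 -1.384 4.328
v -2.61 -1.373 2.998
v -2.141 -1.264 3.003
v -2.863 -0.322 3.649
v -2.394 -0.213 3.654
v -2.544 -0.596 2.992
v -1.949 -0.4 3.662
v -1.793 -1.05 3.26
v -2.099 -0.784 3
v -2.196 -0.382 3.248
v -1.898 -0.644 4.075
v -1.741 -1.293 3.673
v -1.964 -1.421 4.081
v -2.061 -1.019 4.33
v -1.7 -0.813 3.669
v -3.179 -0.687 3.647
v -3.022 -1.336 3.245
v -2.859 -0.961 2.99
v -2.956 -0.559 3.239
v -3.127 -0.93 4.06
v -2.971 -1.58 3.658
v -2.724 -1.598 4.072
v -2.821 -1.196 4.32
v -3.22 -1.167 3.651
f 2 1 4
f 2 4 3
f 4 1 5
f 4 5 3
f 5 1 6
f 5 6 3
f 6 1 7
f 6 7 3
f 7 1 8
f 7 8 3
f 8 1 9
f 8 9 3
f 9 1 10
f 9 10 3
f 10 1 11
f 10 11 3
f 11 1 12
f 11 12 3
f 12 1 13
f 12 13 3
f 13 1 14
f 13 14 3
f 14 1 2
f 14 2 3
f 15 52 31
f 52 26 55
f 31 55 20
f 52 55 31
f 15 31 27
f 31 20 32
f 27 32 16
f 31 32 27
f 15 27 36
f 27 16 37
f 36 37 22
f 27 37 36
f 15 36 48
f 36 22 51
f 48 51 25
f 36 51 48
f 15 48 52
f 48 25 56
f 52 56 26
f 48 56 52
f 16 32 43
f 32 20 46
f 43 46 24
f 32 46 43
f 20 55 33
f 55 26 54
f 33 54 19
f 55 54 33
f 26 56 53
f 56 25 49
f 53 49 17
f 56 49 53
f 25 51 50
f 51 22 38
f 50 38 21
f 51 38 50
f 22 37 42
f 37 16 39
f 42 39 23
f 37 39 42
f 18 44 30
f 44 24 45
f 30 45 19
f 44 45 30
f 18 30 28
f 30 19 29
f 28 29 17
f 30 29 28
f 18 28 35
f 28 17 34
f 35 34 21
f 28 34 35
f 18 35 40
f 35 21 41
f 40 41 23
f 35 41 40
f 18 40 44
f 40 23 47
f 44 47 24
f 40 47 44
f 19 45 33
f 45 24 46
f 33 46 20
f 45 46 33
f 17 29 53
f 29 19 54
f 53 54 26
f 29 54 53
f 21 34 50
f 34 17 49
f 50 49 25
f 34 49 50
f 23 41 42
f 41 21 38
f 42 38 22
f 41 38 42
f 24 47 43
f 47 23 39
f 43 39 16
f 47 39 43



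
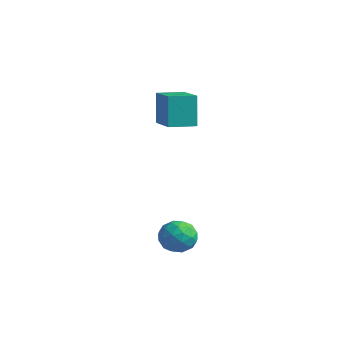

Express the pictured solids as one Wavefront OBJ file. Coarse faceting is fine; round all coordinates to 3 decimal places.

v 0.14 -1.528 -2.434
v 0.801 -0.878 -2.123
v 0.859 -2.662 -1.597
v 1.52 -2.012 -1.286
v 0.594 -1.952 -0.979
v 0.149 -1.251 -1.496
v 1.511 -2.289 -2.224
v 1.066 -1.588 -2.741
v 1.649 -1.349 -1.993
v 1.082 -1.14 -1.224
v 0.578 -2.4 -2.496
v 0.011 -2.191 -1.727
v 0.407 -1.103 -2.352
v 1.253 -2.437 -1.368
v 0.708 -2.401 -1.188
v 1.097 -2.019 -1.005
v 0.024 -1.322 -1.984
v 0.413 -0.941 -1.801
v 0.291 -1.572 -1.128
v 1.247 -2.599 -1.919
v 1.636 -2.218 -1.736
v 0.563 -1.521 -2.715
v 0.952 -1.139 -2.532
v 1.369 -1.968 -2.592
v 1.294 -0.998 -2.093
v 1.717 -1.665 -1.601
v 1.711 -1.828 -2.152
v 1.45 -1.416 -2.456
v 0.961 -0.876 -1.64
v 1.384 -1.542 -1.148
v 0.839 -1.507 -0.968
v 0.578 -1.095 -1.272
v 1.459 -1.152 -1.564
v 0.276 -1.998 -2.572
v 0.699 -2.664 -2.08
v 1.082 -2.445 -2.448
v 0.821 -2.033 -2.752
v -0.057 -1.875 -2.119
v 0.366 -2.542 -1.627
v 0.21 -2.124 -1.264
v -0.051 -1.712 -1.568
v 0.201 -2.388 -2.156
v -4.386 1.258 2.739
v -4.782 1.584 4.506
v -3.813 2.552 2.628
v -4.209 2.879 4.395
v -2.571 0.501 3.285
v -2.967 0.828 5.052
v -1.998 1.796 3.174
v -2.394 2.122 4.941
f 1 38 17
f 38 12 41
f 17 41 6
f 38 41 17
f 1 17 13
f 17 6 18
f 13 18 2
f 17 18 13
f 1 13 22
f 13 2 23
f 22 23 8
f 13 23 22
f 1 22 34
f 22 8 37
f 34 37 11
f 22 37 34
f 1 34 38
f 34 11 42
f 38 42 12
f 34 42 38
f 2 18 29
f 18 6 32
f 29 32 10
f 18 32 29
f 6 41 19
f 41 12 40
f 19 40 5
f 41 40 19
f 12 42 39
f 42 11 35
f 39 35 3
f 42 35 39
f 11 37 36
f 37 8 24
f 36 24 7
f 37 24 36
f 8 23 28
f 23 2 25
f 28 25 9
f 23 25 28
f 4 30 16
f 30 10 31
f 16 31 5
f 30 31 16
f 4 16 14
f 16 5 15
f 14 15 3
f 16 15 14
f 4 14 21
f 14 3 20
f 21 20 7
f 14 20 21
f 4 21 26
f 21 7 27
f 26 27 9
f 21 27 26
f 4 26 30
f 26 9 33
f 30 33 10
f 26 33 30
f 5 31 19
f 31 10 32
f 19 32 6
f 31 32 19
f 3 15 39
f 15 5 40
f 39 40 12
f 15 40 39
f 7 20 36
f 20 3 35
f 36 35 11
f 20 35 36
f 9 27 28
f 27 7 24
f 28 24 8
f 27 24 28
f 10 33 29
f 33 9 25
f 29 25 2
f 33 25 29
f 44 46 43
f 47 44 43
f 43 46 45
f 45 47 43
f 44 50 46
f 48 44 47
f 48 50 44
f 46 50 45
f 49 47 45
f 45 50 49
f 49 48 47
f 50 48 49



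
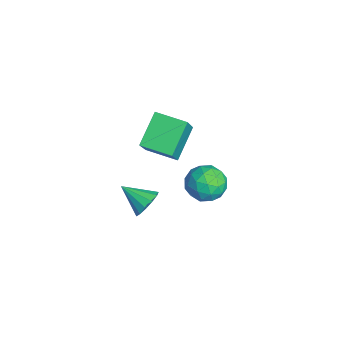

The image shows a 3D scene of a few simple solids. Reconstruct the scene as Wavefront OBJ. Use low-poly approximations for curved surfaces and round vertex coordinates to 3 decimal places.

v -0.07 -2.704 -0.194
v 0.333 -2.574 0.376
v -0.75 -3.616 0.494
v 0.021 -2.324 0.399
v -0.32 -2.195 0.234
v -0.581 -2.227 -0.068
v -0.68 -2.411 -0.409
v -0.586 -2.688 -0.682
v -0.328 -2.969 -0.8
v 0.012 -3.167 -0.726
v 0.326 -3.217 -0.483
v 0.514 -3.105 -0.148
v 0.517 -2.865 0.172
v -2.395 1.077 -1.682
v -1.825 0.698 -2.335
v -2.915 -0.318 -1.325
v -2.345 -0.697 -1.978
v -1.977 -0.313 -1.195
v -1.656 0.549 -1.416
v -3.084 -0.169 -2.244
v -2.763 0.693 -2.465
v -2.251 -0.072 -2.683
v -1.567 -0.161 -2.034
v -3.173 0.541 -1.626
v -2.489 0.452 -0.977
v -2.065 1.01 -2.04
v -2.675 -0.63 -1.62
v -2.459 -0.404 -1.16
v -2.124 -0.627 -1.544
v -1.965 0.923 -1.499
v -1.63 0.7 -1.883
v -1.72 0.106 -1.214
v -3.11 -0.32 -1.777
v -2.775 -0.543 -2.161
v -2.616 1.007 -2.116
v -2.281 0.784 -2.5
v -3.02 0.274 -2.446
v -1.98 0.334 -2.628
v -2.285 -0.486 -2.418
v -2.719 -0.176 -2.575
v -2.531 0.331 -2.704
v -1.578 0.282 -2.247
v -1.883 -0.538 -2.037
v -1.667 -0.312 -1.577
v -1.478 0.195 -1.707
v -1.828 -0.171 -2.451
v -2.857 0.918 -1.623
v -3.162 0.098 -1.413
v -3.262 0.185 -1.953
v -3.073 0.692 -2.083
v -2.455 0.866 -1.242
v -2.76 0.046 -1.032
v -2.209 0.049 -0.956
v -2.021 0.556 -1.085
v -2.912 0.551 -1.209
v -1.827 -2.405 1.567
v -0.804 -2.848 2.98
v -2.846 -1.575 2.564
v -1.824 -2.018 3.978
v -1.076 -1.262 1.382
v -0.054 -1.705 2.796
v -2.096 -0.432 2.38
v -1.073 -0.875 3.793
f 2 1 4
f 2 4 3
f 4 1 5
f 4 5 3
f 5 1 6
f 5 6 3
f 6 1 7
f 6 7 3
f 7 1 8
f 7 8 3
f 8 1 9
f 8 9 3
f 9 1 10
f 9 10 3
f 10 1 11
f 10 11 3
f 11 1 12
f 11 12 3
f 12 1 13
f 12 13 3
f 13 1 2
f 13 2 3
f 14 51 30
f 51 25 54
f 30 54 19
f 51 54 30
f 14 30 26
f 30 19 31
f 26 31 15
f 30 31 26
f 14 26 35
f 26 15 36
f 35 36 21
f 26 36 35
f 14 35 47
f 35 21 50
f 47 50 24
f 35 50 47
f 14 47 51
f 47 24 55
f 51 55 25
f 47 55 51
f 15 31 42
f 31 19 45
f 42 45 23
f 31 45 42
f 19 54 32
f 54 25 53
f 32 53 18
f 54 53 32
f 25 55 52
f 55 24 48
f 52 48 16
f 55 48 52
f 24 50 49
f 50 21 37
f 49 37 20
f 50 37 49
f 21 36 41
f 36 15 38
f 41 38 22
f 36 38 41
f 17 43 29
f 43 23 44
f 29 44 18
f 43 44 29
f 17 29 27
f 29 18 28
f 27 28 16
f 29 28 27
f 17 27 34
f 27 16 33
f 34 33 20
f 27 33 34
f 17 34 39
f 34 20 40
f 39 40 22
f 34 40 39
f 17 39 43
f 39 22 46
f 43 46 23
f 39 46 43
f 18 44 32
f 44 23 45
f 32 45 19
f 44 45 32
f 16 28 52
f 28 18 53
f 52 53 25
f 28 53 52
f 20 33 49
f 33 16 48
f 49 48 24
f 33 48 49
f 22 40 41
f 40 20 37
f 41 37 21
f 40 37 41
f 23 46 42
f 46 22 38
f 42 38 15
f 46 38 42
f 57 59 56
f 60 57 56
f 56 59 58
f 58 60 56
f 57 63 59
f 61 57 60
f 61 63 57
f 59 63 58
f 62 60 58
f 58 63 62
f 62 61 60
f 63 61 62



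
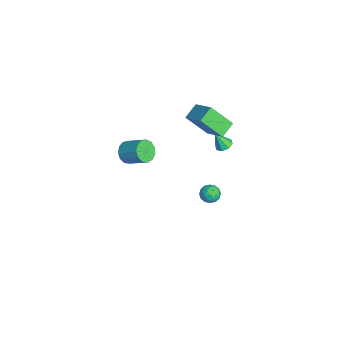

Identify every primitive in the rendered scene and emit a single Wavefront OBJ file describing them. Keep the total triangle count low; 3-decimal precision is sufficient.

v 1.422 2.828 2.237
v 1.131 1.639 3.556
v 0.747 3.494 2.688
v 0.455 2.304 4.007
v 2.665 3.496 3.113
v 2.373 2.306 4.432
v 1.989 4.161 3.564
v 1.698 2.972 4.883
v 2.809 -1.756 2.492
v 3.368 -2.224 2.536
v 4.089 -1.292 3.291
v 3.531 -0.824 3.248
v 3.431 -1.999 2.198
v 4.153 -1.067 2.953
v 3.297 -1.697 1.953
v 4.019 -0.765 2.708
v 3.008 -1.414 1.879
v 3.73 -0.481 2.634
v 2.656 -1.239 2
v 3.378 -0.307 2.755
v 2.352 -1.229 2.278
v 3.074 -0.296 3.033
v 2.194 -1.386 2.623
v 2.915 -0.454 3.378
v 2.231 -1.661 2.927
v 2.952 -0.728 3.682
v 2.451 -1.966 3.093
v 3.173 -1.033 3.848
v 2.785 -2.204 3.068
v 3.507 -1.272 3.823
v 3.127 -2.3 2.861
v 3.849 -1.368 3.616
v 1.49 3.567 -4.084
v 1.825 3.009 -4.047
v 0.675 3.111 -3.593
v 1.01 2.553 -3.556
v 1.195 3.069 -3.202
v 1.699 3.351 -3.506
v 0.801 2.769 -4.134
v 1.305 3.051 -4.438
v 1.399 2.516 -4.077
v 1.643 2.701 -3.502
v 0.857 3.419 -4.138
v 1.101 3.604 -3.563
v 1.729 3.328 -4.109
v 0.771 2.792 -3.531
v 0.88 3.095 -3.324
v 1.077 2.767 -3.302
v 1.655 3.529 -3.791
v 1.852 3.201 -3.769
v 1.481 3.236 -3.272
v 0.648 2.919 -3.871
v 0.845 2.591 -3.849
v 1.423 3.353 -4.338
v 1.62 3.025 -4.316
v 1.019 2.884 -4.368
v 1.676 2.71 -4.104
v 1.197 2.442 -3.816
v 1.074 2.569 -4.156
v 1.37 2.735 -4.334
v 1.819 2.819 -3.766
v 1.34 2.551 -3.477
v 1.449 2.854 -3.27
v 1.745 3.02 -3.448
v 1.569 2.529 -3.784
v 1.16 3.569 -4.163
v 0.681 3.301 -3.874
v 0.755 3.1 -4.192
v 1.051 3.266 -4.37
v 1.303 3.678 -3.824
v 0.824 3.41 -3.536
v 1.13 3.385 -3.306
v 1.426 3.551 -3.484
v 0.931 3.591 -3.856
v 1.376 3.783 0.978
v 1.858 3.986 1.114
v 1.284 3.277 2.062
v 1.547 4.242 1.207
v 1.136 4.229 1.166
v 0.865 3.955 1.015
v 0.894 3.581 0.842
v 1.205 3.325 0.749
v 1.616 3.338 0.79
v 1.887 3.612 0.941
f 2 4 1
f 5 2 1
f 1 4 3
f 3 5 1
f 2 8 4
f 6 2 5
f 6 8 2
f 4 8 3
f 7 5 3
f 3 8 7
f 7 6 5
f 8 6 7
f 10 9 13
f 10 13 11
f 11 13 14
f 11 14 12
f 13 9 15
f 13 15 14
f 14 15 16
f 14 16 12
f 15 9 17
f 15 17 16
f 16 17 18
f 16 18 12
f 17 9 19
f 17 19 18
f 18 19 20
f 18 20 12
f 19 9 21
f 19 21 20
f 20 21 22
f 20 22 12
f 21 9 23
f 21 23 22
f 22 23 24
f 22 24 12
f 23 9 25
f 23 25 24
f 24 25 26
f 24 26 12
f 25 9 27
f 25 27 26
f 26 27 28
f 26 28 12
f 27 9 29
f 27 29 28
f 28 29 30
f 28 30 12
f 29 9 31
f 29 31 30
f 30 31 32
f 30 32 12
f 31 9 10
f 31 10 32
f 32 10 11
f 32 11 12
f 33 70 49
f 70 44 73
f 49 73 38
f 70 73 49
f 33 49 45
f 49 38 50
f 45 50 34
f 49 50 45
f 33 45 54
f 45 34 55
f 54 55 40
f 45 55 54
f 33 54 66
f 54 40 69
f 66 69 43
f 54 69 66
f 33 66 70
f 66 43 74
f 70 74 44
f 66 74 70
f 34 50 61
f 50 38 64
f 61 64 42
f 50 64 61
f 38 73 51
f 73 44 72
f 51 72 37
f 73 72 51
f 44 74 71
f 74 43 67
f 71 67 35
f 74 67 71
f 43 69 68
f 69 40 56
f 68 56 39
f 69 56 68
f 40 55 60
f 55 34 57
f 60 57 41
f 55 57 60
f 36 62 48
f 62 42 63
f 48 63 37
f 62 63 48
f 36 48 46
f 48 37 47
f 46 47 35
f 48 47 46
f 36 46 53
f 46 35 52
f 53 52 39
f 46 52 53
f 36 53 58
f 53 39 59
f 58 59 41
f 53 59 58
f 36 58 62
f 58 41 65
f 62 65 42
f 58 65 62
f 37 63 51
f 63 42 64
f 51 64 38
f 63 64 51
f 35 47 71
f 47 37 72
f 71 72 44
f 47 72 71
f 39 52 68
f 52 35 67
f 68 67 43
f 52 67 68
f 41 59 60
f 59 39 56
f 60 56 40
f 59 56 60
f 42 65 61
f 65 41 57
f 61 57 34
f 65 57 61
f 76 75 78
f 76 78 77
f 78 75 79
f 78 79 77
f 79 75 80
f 79 80 77
f 80 75 81
f 80 81 77
f 81 75 82
f 81 82 77
f 82 75 83
f 82 83 77
f 83 75 84
f 83 84 77
f 84 75 76
f 84 76 77



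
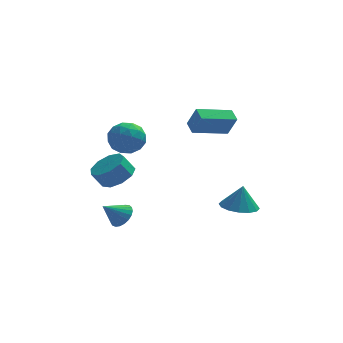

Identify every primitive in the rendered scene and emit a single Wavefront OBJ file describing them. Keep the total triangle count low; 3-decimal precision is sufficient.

v -3.632 -2.601 -0.328
v -2.777 -2.555 0.207
v -3.333 -2.654 1.104
v -4.188 -2.699 0.568
v -3.033 -1.92 0.118
v -3.59 -2.019 1.014
v -3.57 -1.604 -0.181
v -4.127 -1.702 0.716
v -4.136 -1.753 -0.548
v -4.692 -1.852 0.349
v -4.465 -2.3 -0.813
v -5.022 -2.398 0.084
v -4.405 -2.987 -0.851
v -4.962 -3.085 0.046
v -3.983 -3.493 -0.644
v -4.539 -3.592 0.252
v -3.396 -3.582 -0.29
v -3.953 -3.681 0.607
v -2.92 -3.212 0.046
v -3.477 -3.31 0.943
v 2.454 -1.74 -2.885
v 3.375 -1.266 -3.059
v 2.646 -1.6 -1.495
v 3.01 -0.864 -3.05
v 2.495 -0.697 -2.996
v 1.97 -0.809 -2.912
v 1.575 -1.17 -2.821
v 1.415 -1.684 -2.747
v 1.533 -2.213 -2.71
v 1.899 -2.616 -2.72
v 2.413 -2.783 -2.774
v 2.938 -2.671 -2.858
v 3.334 -2.31 -2.949
v 3.494 -1.795 -3.023
v 0.038 -0.46 1.776
v 0.506 -0.793 2.964
v -0.234 0.282 2.092
v 0.235 -0.052 3.28
v 1.865 0.412 1.3
v 2.334 0.078 2.488
v 1.594 1.153 1.616
v 2.062 0.82 2.804
v -3.508 -2.333 -3.317
v -2.984 -2.247 -2.745
v -4.432 -2.767 -2.403
v -3.126 -1.955 -2.751
v -3.335 -1.729 -2.854
v -3.573 -1.607 -3.037
v -3.8 -1.611 -3.269
v -3.977 -1.74 -3.509
v -4.072 -1.971 -3.715
v -4.07 -2.264 -3.853
v -3.971 -2.57 -3.898
v -3.791 -2.834 -3.842
v -3.563 -3.012 -3.696
v -3.325 -3.072 -3.484
v -3.119 -3.005 -3.243
v -2.98 -2.821 -3.015
v -2.932 -2.553 -2.839
v -3.678 0.238 1.529
v -2.992 -0.122 2.27
v -3.568 -1.278 0.69
v -2.882 -1.638 1.431
v -3.91 -1.475 1.687
v -3.978 -0.538 2.206
v -2.582 -0.862 0.754
v -2.65 0.075 1.273
v -2.314 -0.802 1.791
v -3.135 -1.181 2.368
v -3.425 -0.219 0.592
v -4.246 -0.598 1.169
v -3.345 0.191 1.973
v -3.215 -1.591 0.987
v -3.82 -1.495 1.138
v -3.416 -1.707 1.573
v -3.925 -0.054 1.935
v -3.521 -0.265 2.371
v -4.061 -1.06 2.028
v -3.039 -1.135 0.589
v -2.635 -1.346 1.025
v -3.144 0.307 1.387
v -2.74 0.095 1.822
v -2.499 -0.34 0.932
v -2.543 -0.42 2.127
v -2.478 -1.311 1.634
v -2.302 -0.855 1.237
v -2.342 -0.305 1.541
v -3.026 -0.643 2.466
v -2.961 -1.534 1.973
v -3.565 -1.438 2.124
v -3.605 -0.887 2.428
v -2.627 -1.042 2.185
v -3.599 0.134 0.987
v -3.534 -0.757 0.494
v -2.955 -0.513 0.532
v -2.995 0.038 0.836
v -4.082 -0.089 1.326
v -4.017 -0.98 0.833
v -4.218 -1.095 1.419
v -4.258 -0.545 1.723
v -3.933 -0.358 0.775
f 2 1 5
f 2 5 3
f 3 5 6
f 3 6 4
f 5 1 7
f 5 7 6
f 6 7 8
f 6 8 4
f 7 1 9
f 7 9 8
f 8 9 10
f 8 10 4
f 9 1 11
f 9 11 10
f 10 11 12
f 10 12 4
f 11 1 13
f 11 13 12
f 12 13 14
f 12 14 4
f 13 1 15
f 13 15 14
f 14 15 16
f 14 16 4
f 15 1 17
f 15 17 16
f 16 17 18
f 16 18 4
f 17 1 19
f 17 19 18
f 18 19 20
f 18 20 4
f 19 1 2
f 19 2 20
f 20 2 3
f 20 3 4
f 22 21 24
f 22 24 23
f 24 21 25
f 24 25 23
f 25 21 26
f 25 26 23
f 26 21 27
f 26 27 23
f 27 21 28
f 27 28 23
f 28 21 29
f 28 29 23
f 29 21 30
f 29 30 23
f 30 21 31
f 30 31 23
f 31 21 32
f 31 32 23
f 32 21 33
f 32 33 23
f 33 21 34
f 33 34 23
f 34 21 22
f 34 22 23
f 36 38 35
f 39 36 35
f 35 38 37
f 37 39 35
f 36 42 38
f 40 36 39
f 40 42 36
f 38 42 37
f 41 39 37
f 37 42 41
f 41 40 39
f 42 40 41
f 44 43 46
f 44 46 45
f 46 43 47
f 46 47 45
f 47 43 48
f 47 48 45
f 48 43 49
f 48 49 45
f 49 43 50
f 49 50 45
f 50 43 51
f 50 51 45
f 51 43 52
f 51 52 45
f 52 43 53
f 52 53 45
f 53 43 54
f 53 54 45
f 54 43 55
f 54 55 45
f 55 43 56
f 55 56 45
f 56 43 57
f 56 57 45
f 57 43 58
f 57 58 45
f 58 43 59
f 58 59 45
f 59 43 44
f 59 44 45
f 60 97 76
f 97 71 100
f 76 100 65
f 97 100 76
f 60 76 72
f 76 65 77
f 72 77 61
f 76 77 72
f 60 72 81
f 72 61 82
f 81 82 67
f 72 82 81
f 60 81 93
f 81 67 96
f 93 96 70
f 81 96 93
f 60 93 97
f 93 70 101
f 97 101 71
f 93 101 97
f 61 77 88
f 77 65 91
f 88 91 69
f 77 91 88
f 65 100 78
f 100 71 99
f 78 99 64
f 100 99 78
f 71 101 98
f 101 70 94
f 98 94 62
f 101 94 98
f 70 96 95
f 96 67 83
f 95 83 66
f 96 83 95
f 67 82 87
f 82 61 84
f 87 84 68
f 82 84 87
f 63 89 75
f 89 69 90
f 75 90 64
f 89 90 75
f 63 75 73
f 75 64 74
f 73 74 62
f 75 74 73
f 63 73 80
f 73 62 79
f 80 79 66
f 73 79 80
f 63 80 85
f 80 66 86
f 85 86 68
f 80 86 85
f 63 85 89
f 85 68 92
f 89 92 69
f 85 92 89
f 64 90 78
f 90 69 91
f 78 91 65
f 90 91 78
f 62 74 98
f 74 64 99
f 98 99 71
f 74 99 98
f 66 79 95
f 79 62 94
f 95 94 70
f 79 94 95
f 68 86 87
f 86 66 83
f 87 83 67
f 86 83 87
f 69 92 88
f 92 68 84
f 88 84 61
f 92 84 88

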